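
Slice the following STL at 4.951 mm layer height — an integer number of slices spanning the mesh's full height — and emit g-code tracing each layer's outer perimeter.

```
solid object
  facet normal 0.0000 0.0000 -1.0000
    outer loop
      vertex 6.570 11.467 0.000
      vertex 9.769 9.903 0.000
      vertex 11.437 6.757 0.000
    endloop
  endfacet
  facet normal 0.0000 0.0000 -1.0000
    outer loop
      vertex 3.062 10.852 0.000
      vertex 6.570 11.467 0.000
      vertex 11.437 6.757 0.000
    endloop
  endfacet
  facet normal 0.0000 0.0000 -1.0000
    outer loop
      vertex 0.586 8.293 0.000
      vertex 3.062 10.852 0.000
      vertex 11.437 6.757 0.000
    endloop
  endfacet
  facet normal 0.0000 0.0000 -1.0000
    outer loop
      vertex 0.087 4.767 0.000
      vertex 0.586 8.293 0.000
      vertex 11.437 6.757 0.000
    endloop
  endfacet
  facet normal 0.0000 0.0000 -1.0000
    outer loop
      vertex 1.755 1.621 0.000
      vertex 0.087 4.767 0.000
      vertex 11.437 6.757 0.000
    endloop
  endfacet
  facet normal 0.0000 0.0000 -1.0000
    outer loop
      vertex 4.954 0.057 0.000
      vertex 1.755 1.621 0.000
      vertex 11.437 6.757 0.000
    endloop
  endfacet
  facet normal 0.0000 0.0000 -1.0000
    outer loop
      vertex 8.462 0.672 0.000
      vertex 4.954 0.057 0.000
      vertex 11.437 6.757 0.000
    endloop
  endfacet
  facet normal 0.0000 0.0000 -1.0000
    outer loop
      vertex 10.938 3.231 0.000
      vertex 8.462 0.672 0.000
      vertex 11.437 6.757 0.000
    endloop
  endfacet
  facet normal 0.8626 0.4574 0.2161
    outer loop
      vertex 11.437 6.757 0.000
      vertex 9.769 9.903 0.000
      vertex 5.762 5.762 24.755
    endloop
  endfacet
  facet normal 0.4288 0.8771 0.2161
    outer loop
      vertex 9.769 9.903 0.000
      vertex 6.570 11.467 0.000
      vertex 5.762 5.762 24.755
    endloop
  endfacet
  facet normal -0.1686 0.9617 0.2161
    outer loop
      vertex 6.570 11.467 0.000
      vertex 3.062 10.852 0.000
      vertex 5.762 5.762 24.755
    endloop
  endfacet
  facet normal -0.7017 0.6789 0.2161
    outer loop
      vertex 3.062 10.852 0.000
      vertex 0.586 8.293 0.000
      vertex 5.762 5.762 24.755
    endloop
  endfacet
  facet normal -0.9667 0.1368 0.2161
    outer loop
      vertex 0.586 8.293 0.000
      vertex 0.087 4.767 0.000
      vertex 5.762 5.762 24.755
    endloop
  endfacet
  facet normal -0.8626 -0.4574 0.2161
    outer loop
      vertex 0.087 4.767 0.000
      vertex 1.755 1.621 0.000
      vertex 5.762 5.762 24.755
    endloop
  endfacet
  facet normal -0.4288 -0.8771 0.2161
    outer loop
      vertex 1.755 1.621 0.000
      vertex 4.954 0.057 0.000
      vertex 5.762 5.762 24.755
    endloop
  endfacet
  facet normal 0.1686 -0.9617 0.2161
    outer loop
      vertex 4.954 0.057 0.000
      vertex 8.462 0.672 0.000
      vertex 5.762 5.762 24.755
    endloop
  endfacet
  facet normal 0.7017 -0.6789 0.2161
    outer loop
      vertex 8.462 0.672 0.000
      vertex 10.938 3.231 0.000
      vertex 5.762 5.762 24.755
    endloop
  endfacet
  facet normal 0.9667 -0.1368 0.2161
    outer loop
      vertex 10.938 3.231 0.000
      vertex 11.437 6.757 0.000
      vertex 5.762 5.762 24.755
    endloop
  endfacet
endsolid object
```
; perimeter-only toolpath
G21 ; units = mm
G90 ; absolute positioning
G28 ; home
; layer 1
G0 Z4.951
G0 X10.302 Y6.558
G1 X8.968 Y9.075
G1 X6.408 Y10.326
G1 X3.602 Y9.834
G1 X1.621 Y7.787
G1 X1.222 Y4.966
G1 X2.556 Y2.449
G1 X5.116 Y1.198
G1 X7.922 Y1.690
G1 X9.903 Y3.737
G1 X10.302 Y6.558
; layer 2
G0 Z9.902
G0 X9.167 Y6.359
G1 X8.166 Y8.247
G1 X6.247 Y9.185
G1 X4.142 Y8.816
G1 X2.656 Y7.281
G1 X2.357 Y5.165
G1 X3.358 Y3.277
G1 X5.277 Y2.339
G1 X7.382 Y2.708
G1 X8.868 Y4.243
G1 X9.167 Y6.359
; layer 3
G0 Z14.853
G0 X8.032 Y6.160
G1 X7.365 Y7.418
G1 X6.085 Y8.044
G1 X4.682 Y7.798
G1 X3.692 Y6.774
G1 X3.492 Y5.364
G1 X4.159 Y4.106
G1 X5.439 Y3.480
G1 X6.842 Y3.726
G1 X7.832 Y4.750
G1 X8.032 Y6.160
; layer 4
G0 Z19.804
G0 X6.897 Y5.961
G1 X6.563 Y6.590
G1 X5.924 Y6.903
G1 X5.222 Y6.780
G1 X4.727 Y6.268
G1 X4.627 Y5.563
G1 X4.961 Y4.934
G1 X5.600 Y4.621
G1 X6.302 Y4.744
G1 X6.797 Y5.256
G1 X6.897 Y5.961
M2 ; end

The solid is a regular 10-sided pyramid, base circumscribed radius ≈ 5.76 mm, apex at z ≈ 24.8 mm. Slicing at Δz = 4.951 mm — 5 equal slices spanning the solid's height, so layer i sits at z = i·h/5 — gives 4 non-empty perimeters. Each is a 10-segment closed polygon; G0 lifts to the layer z and rapids to the start vertex, then G1 traces the edges. The cross-section shrinks linearly with z (the slice at the apex is degenerate and omitted).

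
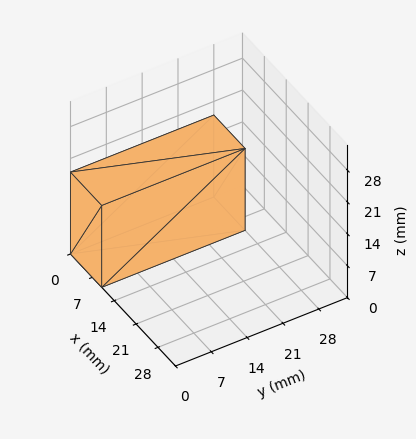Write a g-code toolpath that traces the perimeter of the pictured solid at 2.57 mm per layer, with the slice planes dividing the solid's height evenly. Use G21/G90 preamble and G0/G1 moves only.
Reading the render: the shape is a rectangular box, roughly 10 × 28 mm footprint and 18 mm tall (dimensions read to the nearest mm from the axis ticks). For the g-code, the solid's height is divided into equal slices at the stated Δz and each level perimeter traced with G1 moves after a G0 lift.

; perimeter-only toolpath
G21 ; units = mm
G90 ; absolute positioning
G28 ; home
; layer 1
G0 Z2.57
G0 X0.00 Y0.00
G1 X10.00 Y0.00
G1 X10.00 Y28.00
G1 X0.00 Y28.00
G1 X0.00 Y0.00
; layer 2
G0 Z5.14
G0 X0.00 Y0.00
G1 X10.00 Y0.00
G1 X10.00 Y28.00
G1 X0.00 Y28.00
G1 X0.00 Y0.00
; layer 3
G0 Z7.71
G0 X0.00 Y0.00
G1 X10.00 Y0.00
G1 X10.00 Y28.00
G1 X0.00 Y28.00
G1 X0.00 Y0.00
; layer 4
G0 Z10.29
G0 X0.00 Y0.00
G1 X10.00 Y0.00
G1 X10.00 Y28.00
G1 X0.00 Y28.00
G1 X0.00 Y0.00
; layer 5
G0 Z12.86
G0 X0.00 Y0.00
G1 X10.00 Y0.00
G1 X10.00 Y28.00
G1 X0.00 Y28.00
G1 X0.00 Y0.00
; layer 6
G0 Z15.43
G0 X0.00 Y0.00
G1 X10.00 Y0.00
G1 X10.00 Y28.00
G1 X0.00 Y28.00
G1 X0.00 Y0.00
; layer 7
G0 Z18.00
G0 X0.00 Y0.00
G1 X10.00 Y0.00
G1 X10.00 Y28.00
G1 X0.00 Y28.00
G1 X0.00 Y0.00
M2 ; end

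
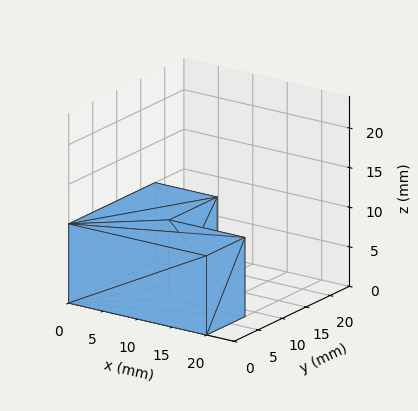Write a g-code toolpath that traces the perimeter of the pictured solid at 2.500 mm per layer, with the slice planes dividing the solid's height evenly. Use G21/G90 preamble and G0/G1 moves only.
Reading the render: the shape is an L-shaped prism: outer 20 × 18 mm, arm thicknesses ≈ 8 mm (horizontal) and 9 mm (vertical), extruded 10 mm in z (dimensions read to the nearest mm from the axis ticks). For the g-code, the solid's height is divided into equal slices at the stated Δz and each level perimeter traced with G1 moves after a G0 lift.

; perimeter-only toolpath
G21 ; units = mm
G90 ; absolute positioning
G28 ; home
; layer 1
G0 Z2.500
G0 X0.000 Y0.000
G1 X20.000 Y0.000
G1 X20.000 Y8.000
G1 X9.000 Y8.000
G1 X9.000 Y18.000
G1 X0.000 Y18.000
G1 X0.000 Y0.000
; layer 2
G0 Z5.000
G0 X0.000 Y0.000
G1 X20.000 Y0.000
G1 X20.000 Y8.000
G1 X9.000 Y8.000
G1 X9.000 Y18.000
G1 X0.000 Y18.000
G1 X0.000 Y0.000
; layer 3
G0 Z7.500
G0 X0.000 Y0.000
G1 X20.000 Y0.000
G1 X20.000 Y8.000
G1 X9.000 Y8.000
G1 X9.000 Y18.000
G1 X0.000 Y18.000
G1 X0.000 Y0.000
; layer 4
G0 Z10.000
G0 X0.000 Y0.000
G1 X20.000 Y0.000
G1 X20.000 Y8.000
G1 X9.000 Y8.000
G1 X9.000 Y18.000
G1 X0.000 Y18.000
G1 X0.000 Y0.000
M2 ; end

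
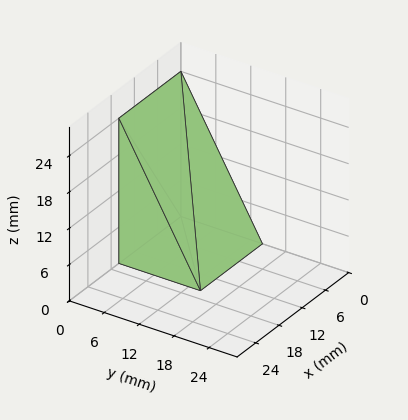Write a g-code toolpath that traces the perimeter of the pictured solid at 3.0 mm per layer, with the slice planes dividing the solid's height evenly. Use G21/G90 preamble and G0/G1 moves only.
Reading the render: the shape is a wedge (ramp): 16 × 14 mm base, rising to 24 mm along the y=0 edge and sloping linearly to z=0 at y=14 (dimensions read to the nearest mm from the axis ticks). For the g-code, the solid's height is divided into equal slices at the stated Δz and each level perimeter traced with G1 moves after a G0 lift.

; perimeter-only toolpath
G21 ; units = mm
G90 ; absolute positioning
G28 ; home
; layer 1
G0 Z3.0
G0 X0.0 Y0.0
G1 X16.0 Y0.0
G1 X16.0 Y12.2
G1 X0.0 Y12.2
G1 X0.0 Y0.0
; layer 2
G0 Z6.0
G0 X0.0 Y0.0
G1 X16.0 Y0.0
G1 X16.0 Y10.5
G1 X0.0 Y10.5
G1 X0.0 Y0.0
; layer 3
G0 Z9.0
G0 X0.0 Y0.0
G1 X16.0 Y0.0
G1 X16.0 Y8.8
G1 X0.0 Y8.8
G1 X0.0 Y0.0
; layer 4
G0 Z12.0
G0 X0.0 Y0.0
G1 X16.0 Y0.0
G1 X16.0 Y7.0
G1 X0.0 Y7.0
G1 X0.0 Y0.0
; layer 5
G0 Z15.0
G0 X0.0 Y0.0
G1 X16.0 Y0.0
G1 X16.0 Y5.2
G1 X0.0 Y5.2
G1 X0.0 Y0.0
; layer 6
G0 Z18.0
G0 X0.0 Y0.0
G1 X16.0 Y0.0
G1 X16.0 Y3.5
G1 X0.0 Y3.5
G1 X0.0 Y0.0
; layer 7
G0 Z21.0
G0 X0.0 Y0.0
G1 X16.0 Y0.0
G1 X16.0 Y1.8
G1 X0.0 Y1.8
G1 X0.0 Y0.0
M2 ; end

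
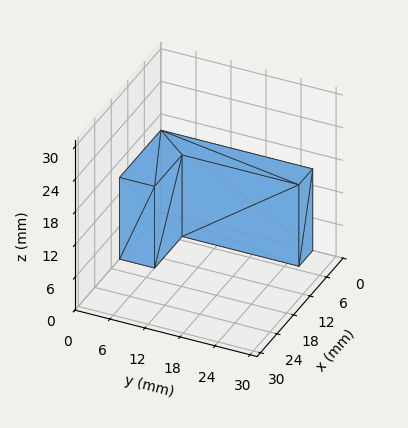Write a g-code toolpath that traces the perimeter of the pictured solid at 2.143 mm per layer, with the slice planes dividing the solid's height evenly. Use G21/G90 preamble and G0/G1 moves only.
Reading the render: the shape is an L-shaped prism: outer 15 × 26 mm, arm thicknesses ≈ 6 mm (horizontal) and 5 mm (vertical), extruded 15 mm in z (dimensions read to the nearest mm from the axis ticks). For the g-code, the solid's height is divided into equal slices at the stated Δz and each level perimeter traced with G1 moves after a G0 lift.

; perimeter-only toolpath
G21 ; units = mm
G90 ; absolute positioning
G28 ; home
; layer 1
G0 Z2.143
G0 X0.000 Y0.000
G1 X15.000 Y0.000
G1 X15.000 Y6.000
G1 X5.000 Y6.000
G1 X5.000 Y26.000
G1 X0.000 Y26.000
G1 X0.000 Y0.000
; layer 2
G0 Z4.286
G0 X0.000 Y0.000
G1 X15.000 Y0.000
G1 X15.000 Y6.000
G1 X5.000 Y6.000
G1 X5.000 Y26.000
G1 X0.000 Y26.000
G1 X0.000 Y0.000
; layer 3
G0 Z6.429
G0 X0.000 Y0.000
G1 X15.000 Y0.000
G1 X15.000 Y6.000
G1 X5.000 Y6.000
G1 X5.000 Y26.000
G1 X0.000 Y26.000
G1 X0.000 Y0.000
; layer 4
G0 Z8.571
G0 X0.000 Y0.000
G1 X15.000 Y0.000
G1 X15.000 Y6.000
G1 X5.000 Y6.000
G1 X5.000 Y26.000
G1 X0.000 Y26.000
G1 X0.000 Y0.000
; layer 5
G0 Z10.714
G0 X0.000 Y0.000
G1 X15.000 Y0.000
G1 X15.000 Y6.000
G1 X5.000 Y6.000
G1 X5.000 Y26.000
G1 X0.000 Y26.000
G1 X0.000 Y0.000
; layer 6
G0 Z12.857
G0 X0.000 Y0.000
G1 X15.000 Y0.000
G1 X15.000 Y6.000
G1 X5.000 Y6.000
G1 X5.000 Y26.000
G1 X0.000 Y26.000
G1 X0.000 Y0.000
; layer 7
G0 Z15.000
G0 X0.000 Y0.000
G1 X15.000 Y0.000
G1 X15.000 Y6.000
G1 X5.000 Y6.000
G1 X5.000 Y26.000
G1 X0.000 Y26.000
G1 X0.000 Y0.000
M2 ; end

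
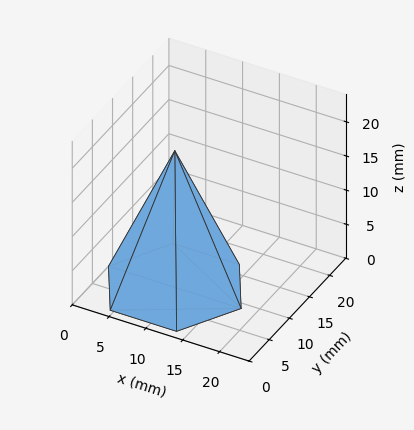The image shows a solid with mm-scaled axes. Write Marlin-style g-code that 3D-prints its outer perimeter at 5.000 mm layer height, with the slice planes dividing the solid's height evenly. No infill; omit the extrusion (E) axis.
Reading the render: the shape is a regular 6-sided pyramid, base circumscribed radius ≈ 9 mm, apex at z ≈ 20 mm (dimensions read to the nearest mm from the axis ticks). For the g-code, the solid's height is divided into equal slices at the stated Δz and each level perimeter traced with G1 moves after a G0 lift.

; perimeter-only toolpath
G21 ; units = mm
G90 ; absolute positioning
G28 ; home
; layer 1
G0 Z5.000
G0 X15.750 Y9.000
G1 X12.375 Y14.846
G1 X5.625 Y14.846
G1 X2.250 Y9.000
G1 X5.625 Y3.155
G1 X12.375 Y3.155
G1 X15.750 Y9.000
; layer 2
G0 Z10.000
G0 X13.500 Y9.000
G1 X11.250 Y12.897
G1 X6.750 Y12.897
G1 X4.500 Y9.000
G1 X6.750 Y5.103
G1 X11.250 Y5.103
G1 X13.500 Y9.000
; layer 3
G0 Z15.000
G0 X11.250 Y9.000
G1 X10.125 Y10.948
G1 X7.875 Y10.948
G1 X6.750 Y9.000
G1 X7.875 Y7.051
G1 X10.125 Y7.051
G1 X11.250 Y9.000
M2 ; end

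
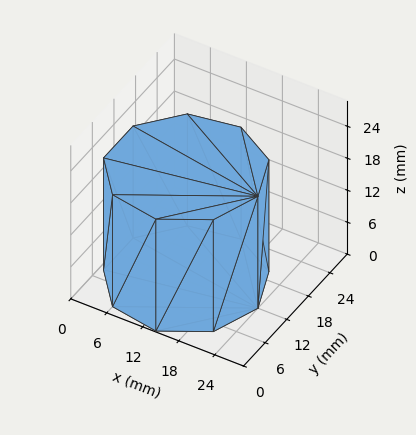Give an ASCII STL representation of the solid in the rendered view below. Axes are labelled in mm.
Reading the render: the shape is a regular 9-sided prism (a cylinder approximated with 9 flat sides), circumscribed radius ≈ 12 mm, height ≈ 21 mm (dimensions read to the nearest mm from the axis ticks). For the STL, each face is triangulated and given an outward normal.

solid part
  facet normal 0.0000 0.0000 -1.0000
    outer loop
      vertex 14.084 23.818 0.000
      vertex 21.193 19.713 0.000
      vertex 24.000 12.000 0.000
    endloop
  endfacet
  facet normal 0.0000 0.0000 -1.0000
    outer loop
      vertex 6.000 22.392 0.000
      vertex 14.084 23.818 0.000
      vertex 24.000 12.000 0.000
    endloop
  endfacet
  facet normal 0.0000 0.0000 -1.0000
    outer loop
      vertex 0.724 16.104 0.000
      vertex 6.000 22.392 0.000
      vertex 24.000 12.000 0.000
    endloop
  endfacet
  facet normal 0.0000 0.0000 -1.0000
    outer loop
      vertex 0.724 7.896 0.000
      vertex 0.724 16.104 0.000
      vertex 24.000 12.000 0.000
    endloop
  endfacet
  facet normal 0.0000 0.0000 -1.0000
    outer loop
      vertex 6.000 1.608 0.000
      vertex 0.724 7.896 0.000
      vertex 24.000 12.000 0.000
    endloop
  endfacet
  facet normal 0.0000 0.0000 -1.0000
    outer loop
      vertex 14.084 0.182 0.000
      vertex 6.000 1.608 0.000
      vertex 24.000 12.000 0.000
    endloop
  endfacet
  facet normal 0.0000 0.0000 -1.0000
    outer loop
      vertex 21.193 4.287 0.000
      vertex 14.084 0.182 0.000
      vertex 24.000 12.000 0.000
    endloop
  endfacet
  facet normal 0.0000 0.0000 1.0000
    outer loop
      vertex 24.000 12.000 21.000
      vertex 21.193 19.713 21.000
      vertex 14.084 23.818 21.000
    endloop
  endfacet
  facet normal 0.0000 0.0000 1.0000
    outer loop
      vertex 24.000 12.000 21.000
      vertex 14.084 23.818 21.000
      vertex 6.000 22.392 21.000
    endloop
  endfacet
  facet normal 0.0000 0.0000 1.0000
    outer loop
      vertex 24.000 12.000 21.000
      vertex 6.000 22.392 21.000
      vertex 0.724 16.104 21.000
    endloop
  endfacet
  facet normal 0.0000 0.0000 1.0000
    outer loop
      vertex 24.000 12.000 21.000
      vertex 0.724 16.104 21.000
      vertex 0.724 7.896 21.000
    endloop
  endfacet
  facet normal 0.0000 0.0000 1.0000
    outer loop
      vertex 24.000 12.000 21.000
      vertex 0.724 7.896 21.000
      vertex 6.000 1.608 21.000
    endloop
  endfacet
  facet normal 0.0000 0.0000 1.0000
    outer loop
      vertex 24.000 12.000 21.000
      vertex 6.000 1.608 21.000
      vertex 14.084 0.182 21.000
    endloop
  endfacet
  facet normal 0.0000 0.0000 1.0000
    outer loop
      vertex 24.000 12.000 21.000
      vertex 14.084 0.182 21.000
      vertex 21.193 4.287 21.000
    endloop
  endfacet
  facet normal 0.9397 0.3420 0.0000
    outer loop
      vertex 24.000 12.000 0.000
      vertex 21.193 19.713 0.000
      vertex 21.193 19.713 21.000
    endloop
  endfacet
  facet normal 0.9397 0.3420 0.0000
    outer loop
      vertex 24.000 12.000 0.000
      vertex 21.193 19.713 21.000
      vertex 24.000 12.000 21.000
    endloop
  endfacet
  facet normal 0.5001 0.8660 0.0000
    outer loop
      vertex 21.193 19.713 0.000
      vertex 14.084 23.818 0.000
      vertex 14.084 23.818 21.000
    endloop
  endfacet
  facet normal 0.5001 0.8660 0.0000
    outer loop
      vertex 21.193 19.713 0.000
      vertex 14.084 23.818 21.000
      vertex 21.193 19.713 21.000
    endloop
  endfacet
  facet normal -0.1737 0.9848 0.0000
    outer loop
      vertex 14.084 23.818 0.000
      vertex 6.000 22.392 0.000
      vertex 6.000 22.392 21.000
    endloop
  endfacet
  facet normal -0.1737 0.9848 0.0000
    outer loop
      vertex 14.084 23.818 0.000
      vertex 6.000 22.392 21.000
      vertex 14.084 23.818 21.000
    endloop
  endfacet
  facet normal -0.7661 0.6428 0.0000
    outer loop
      vertex 6.000 22.392 0.000
      vertex 0.724 16.104 0.000
      vertex 0.724 16.104 21.000
    endloop
  endfacet
  facet normal -0.7661 0.6428 0.0000
    outer loop
      vertex 6.000 22.392 0.000
      vertex 0.724 16.104 21.000
      vertex 6.000 22.392 21.000
    endloop
  endfacet
  facet normal -1.0000 0.0000 0.0000
    outer loop
      vertex 0.724 16.104 0.000
      vertex 0.724 7.896 0.000
      vertex 0.724 7.896 21.000
    endloop
  endfacet
  facet normal -1.0000 0.0000 0.0000
    outer loop
      vertex 0.724 16.104 0.000
      vertex 0.724 7.896 21.000
      vertex 0.724 16.104 21.000
    endloop
  endfacet
  facet normal -0.7661 -0.6428 0.0000
    outer loop
      vertex 0.724 7.896 0.000
      vertex 6.000 1.608 0.000
      vertex 6.000 1.608 21.000
    endloop
  endfacet
  facet normal -0.7661 -0.6428 0.0000
    outer loop
      vertex 0.724 7.896 0.000
      vertex 6.000 1.608 21.000
      vertex 0.724 7.896 21.000
    endloop
  endfacet
  facet normal -0.1737 -0.9848 0.0000
    outer loop
      vertex 6.000 1.608 0.000
      vertex 14.084 0.182 0.000
      vertex 14.084 0.182 21.000
    endloop
  endfacet
  facet normal -0.1737 -0.9848 0.0000
    outer loop
      vertex 6.000 1.608 0.000
      vertex 14.084 0.182 21.000
      vertex 6.000 1.608 21.000
    endloop
  endfacet
  facet normal 0.5001 -0.8660 0.0000
    outer loop
      vertex 14.084 0.182 0.000
      vertex 21.193 4.287 0.000
      vertex 21.193 4.287 21.000
    endloop
  endfacet
  facet normal 0.5001 -0.8660 0.0000
    outer loop
      vertex 14.084 0.182 0.000
      vertex 21.193 4.287 21.000
      vertex 14.084 0.182 21.000
    endloop
  endfacet
  facet normal 0.9397 -0.3420 0.0000
    outer loop
      vertex 21.193 4.287 0.000
      vertex 24.000 12.000 0.000
      vertex 24.000 12.000 21.000
    endloop
  endfacet
  facet normal 0.9397 -0.3420 0.0000
    outer loop
      vertex 21.193 4.287 0.000
      vertex 24.000 12.000 21.000
      vertex 21.193 4.287 21.000
    endloop
  endfacet
endsolid part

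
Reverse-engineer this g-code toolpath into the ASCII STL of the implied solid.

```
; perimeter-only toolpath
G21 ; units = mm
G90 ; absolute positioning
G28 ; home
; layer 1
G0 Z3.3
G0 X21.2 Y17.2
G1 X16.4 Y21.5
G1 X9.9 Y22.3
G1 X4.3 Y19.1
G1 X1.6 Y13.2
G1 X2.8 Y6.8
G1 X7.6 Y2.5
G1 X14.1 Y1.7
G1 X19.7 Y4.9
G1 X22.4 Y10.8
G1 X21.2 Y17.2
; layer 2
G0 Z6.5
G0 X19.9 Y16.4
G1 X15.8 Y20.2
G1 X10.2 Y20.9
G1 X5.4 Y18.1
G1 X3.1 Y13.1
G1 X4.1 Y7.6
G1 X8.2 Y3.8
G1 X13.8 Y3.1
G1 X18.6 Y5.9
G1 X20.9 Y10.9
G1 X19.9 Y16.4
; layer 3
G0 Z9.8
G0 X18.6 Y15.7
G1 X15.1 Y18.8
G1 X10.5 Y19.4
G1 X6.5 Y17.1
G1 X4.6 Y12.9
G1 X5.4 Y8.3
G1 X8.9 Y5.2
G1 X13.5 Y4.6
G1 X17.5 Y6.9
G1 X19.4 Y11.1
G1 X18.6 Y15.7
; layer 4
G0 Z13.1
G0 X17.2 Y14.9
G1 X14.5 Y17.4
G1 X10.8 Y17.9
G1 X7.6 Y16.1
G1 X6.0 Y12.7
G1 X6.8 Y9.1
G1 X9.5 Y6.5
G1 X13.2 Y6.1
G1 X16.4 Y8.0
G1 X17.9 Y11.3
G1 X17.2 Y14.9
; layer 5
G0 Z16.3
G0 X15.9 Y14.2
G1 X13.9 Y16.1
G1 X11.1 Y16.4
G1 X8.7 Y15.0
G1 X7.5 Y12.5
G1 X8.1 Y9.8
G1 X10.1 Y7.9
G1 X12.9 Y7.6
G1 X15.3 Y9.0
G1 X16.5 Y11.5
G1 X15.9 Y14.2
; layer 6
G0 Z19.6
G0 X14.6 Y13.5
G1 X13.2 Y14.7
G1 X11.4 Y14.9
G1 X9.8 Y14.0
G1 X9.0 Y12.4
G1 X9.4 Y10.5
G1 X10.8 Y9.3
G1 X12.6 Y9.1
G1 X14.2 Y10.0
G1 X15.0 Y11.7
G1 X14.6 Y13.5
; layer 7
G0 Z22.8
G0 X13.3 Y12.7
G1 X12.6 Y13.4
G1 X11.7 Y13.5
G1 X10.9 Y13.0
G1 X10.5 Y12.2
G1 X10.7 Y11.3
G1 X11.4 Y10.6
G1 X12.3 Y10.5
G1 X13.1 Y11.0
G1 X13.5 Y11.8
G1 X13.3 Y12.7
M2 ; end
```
solid part
  facet normal 0.0000 0.0000 -1.0000
    outer loop
      vertex 9.6 23.8 0.0
      vertex 17.0 22.9 0.0
      vertex 22.5 17.9 0.0
    endloop
  endfacet
  facet normal 0.0000 0.0000 -1.0000
    outer loop
      vertex 3.2 20.1 0.0
      vertex 9.6 23.8 0.0
      vertex 22.5 17.9 0.0
    endloop
  endfacet
  facet normal 0.0000 0.0000 -1.0000
    outer loop
      vertex 0.1 13.4 0.0
      vertex 3.2 20.1 0.0
      vertex 22.5 17.9 0.0
    endloop
  endfacet
  facet normal 0.0000 0.0000 -1.0000
    outer loop
      vertex 1.5 6.1 0.0
      vertex 0.1 13.4 0.0
      vertex 22.5 17.9 0.0
    endloop
  endfacet
  facet normal 0.0000 0.0000 -1.0000
    outer loop
      vertex 7.0 1.1 0.0
      vertex 1.5 6.1 0.0
      vertex 22.5 17.9 0.0
    endloop
  endfacet
  facet normal 0.0000 0.0000 -1.0000
    outer loop
      vertex 14.4 0.2 0.0
      vertex 7.0 1.1 0.0
      vertex 22.5 17.9 0.0
    endloop
  endfacet
  facet normal 0.0000 0.0000 -1.0000
    outer loop
      vertex 20.8 3.9 0.0
      vertex 14.4 0.2 0.0
      vertex 22.5 17.9 0.0
    endloop
  endfacet
  facet normal 0.0000 0.0000 -1.0000
    outer loop
      vertex 23.9 10.6 0.0
      vertex 20.8 3.9 0.0
      vertex 22.5 17.9 0.0
    endloop
  endfacet
  facet normal 0.6162 0.6778 0.4011
    outer loop
      vertex 22.5 17.9 0.0
      vertex 17.0 22.9 0.0
      vertex 12.0 12.0 26.1
    endloop
  endfacet
  facet normal 0.1106 0.9094 0.4010
    outer loop
      vertex 17.0 22.9 0.0
      vertex 9.6 23.8 0.0
      vertex 12.0 12.0 26.1
    endloop
  endfacet
  facet normal -0.4586 0.7932 0.4008
    outer loop
      vertex 9.6 23.8 0.0
      vertex 3.2 20.1 0.0
      vertex 12.0 12.0 26.1
    endloop
  endfacet
  facet normal -0.8318 0.3849 0.3999
    outer loop
      vertex 3.2 20.1 0.0
      vertex 0.1 13.4 0.0
      vertex 12.0 12.0 26.1
    endloop
  endfacet
  facet normal -0.8997 -0.1725 0.4010
    outer loop
      vertex 0.1 13.4 0.0
      vertex 1.5 6.1 0.0
      vertex 12.0 12.0 26.1
    endloop
  endfacet
  facet normal -0.6162 -0.6778 0.4011
    outer loop
      vertex 1.5 6.1 0.0
      vertex 7.0 1.1 0.0
      vertex 12.0 12.0 26.1
    endloop
  endfacet
  facet normal -0.1106 -0.9094 0.4010
    outer loop
      vertex 7.0 1.1 0.0
      vertex 14.4 0.2 0.0
      vertex 12.0 12.0 26.1
    endloop
  endfacet
  facet normal 0.4586 -0.7932 0.4008
    outer loop
      vertex 14.4 0.2 0.0
      vertex 20.8 3.9 0.0
      vertex 12.0 12.0 26.1
    endloop
  endfacet
  facet normal 0.8318 -0.3849 0.3999
    outer loop
      vertex 20.8 3.9 0.0
      vertex 23.9 10.6 0.0
      vertex 12.0 12.0 26.1
    endloop
  endfacet
  facet normal 0.8997 0.1725 0.4010
    outer loop
      vertex 23.9 10.6 0.0
      vertex 22.5 17.9 0.0
      vertex 12.0 12.0 26.1
    endloop
  endfacet
endsolid part

The G0 Z moves step by Δz≈3.3 mm. The G1 loops shrink linearly with z, so the solid tapers from its base footprint up to z≈26.1. Closing with a flat bottom cap and the tapered top and triangulating gives 18 facets — a regular 10-sided pyramid, base circumscribed radius ≈ 12 mm, apex at z ≈ 26.1 mm.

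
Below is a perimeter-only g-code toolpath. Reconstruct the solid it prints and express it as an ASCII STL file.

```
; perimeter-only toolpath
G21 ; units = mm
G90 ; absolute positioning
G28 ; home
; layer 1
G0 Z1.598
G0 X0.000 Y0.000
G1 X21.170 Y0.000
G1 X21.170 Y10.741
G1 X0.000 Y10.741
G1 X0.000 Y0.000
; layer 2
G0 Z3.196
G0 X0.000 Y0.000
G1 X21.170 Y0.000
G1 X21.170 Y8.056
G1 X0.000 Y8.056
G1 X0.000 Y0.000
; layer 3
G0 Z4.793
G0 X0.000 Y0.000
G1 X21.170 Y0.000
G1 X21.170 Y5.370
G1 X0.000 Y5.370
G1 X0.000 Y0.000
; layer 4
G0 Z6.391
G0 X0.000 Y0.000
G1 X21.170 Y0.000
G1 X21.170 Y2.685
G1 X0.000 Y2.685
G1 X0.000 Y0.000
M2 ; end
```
solid part
  facet normal 0.0000 0.0000 -1.0000
    outer loop
      vertex 21.170 13.426 0.000
      vertex 21.170 0.000 0.000
      vertex 0.000 0.000 0.000
    endloop
  endfacet
  facet normal 0.0000 0.0000 -1.0000
    outer loop
      vertex 0.000 13.426 0.000
      vertex 21.170 13.426 0.000
      vertex 0.000 0.000 0.000
    endloop
  endfacet
  facet normal 0.0000 -1.0000 0.0000
    outer loop
      vertex 0.000 0.000 0.000
      vertex 21.170 0.000 0.000
      vertex 21.170 0.000 7.989
    endloop
  endfacet
  facet normal 0.0000 -1.0000 0.0000
    outer loop
      vertex 0.000 0.000 0.000
      vertex 21.170 0.000 7.989
      vertex 0.000 0.000 7.989
    endloop
  endfacet
  facet normal 0.0000 0.5114 0.8594
    outer loop
      vertex 0.000 0.000 7.989
      vertex 21.170 0.000 7.989
      vertex 21.170 13.426 0.000
    endloop
  endfacet
  facet normal 0.0000 0.5114 0.8594
    outer loop
      vertex 0.000 0.000 7.989
      vertex 21.170 13.426 0.000
      vertex 0.000 13.426 0.000
    endloop
  endfacet
  facet normal -1.0000 0.0000 0.0000
    outer loop
      vertex 0.000 0.000 7.989
      vertex 0.000 13.426 0.000
      vertex 0.000 0.000 0.000
    endloop
  endfacet
  facet normal 1.0000 0.0000 0.0000
    outer loop
      vertex 21.170 0.000 0.000
      vertex 21.170 13.426 0.000
      vertex 21.170 0.000 7.989
    endloop
  endfacet
endsolid part

The G0 Z moves step by Δz≈1.598 mm. The G1 loops shrink linearly with z, so the solid tapers from its base footprint up to z≈7.99. Closing with a flat bottom cap and the tapered top and triangulating gives 8 facets — a wedge (ramp): 21.2 × 13.4 mm base, rising to 7.99 mm along the y=0 edge and sloping linearly to z=0 at y=13.4.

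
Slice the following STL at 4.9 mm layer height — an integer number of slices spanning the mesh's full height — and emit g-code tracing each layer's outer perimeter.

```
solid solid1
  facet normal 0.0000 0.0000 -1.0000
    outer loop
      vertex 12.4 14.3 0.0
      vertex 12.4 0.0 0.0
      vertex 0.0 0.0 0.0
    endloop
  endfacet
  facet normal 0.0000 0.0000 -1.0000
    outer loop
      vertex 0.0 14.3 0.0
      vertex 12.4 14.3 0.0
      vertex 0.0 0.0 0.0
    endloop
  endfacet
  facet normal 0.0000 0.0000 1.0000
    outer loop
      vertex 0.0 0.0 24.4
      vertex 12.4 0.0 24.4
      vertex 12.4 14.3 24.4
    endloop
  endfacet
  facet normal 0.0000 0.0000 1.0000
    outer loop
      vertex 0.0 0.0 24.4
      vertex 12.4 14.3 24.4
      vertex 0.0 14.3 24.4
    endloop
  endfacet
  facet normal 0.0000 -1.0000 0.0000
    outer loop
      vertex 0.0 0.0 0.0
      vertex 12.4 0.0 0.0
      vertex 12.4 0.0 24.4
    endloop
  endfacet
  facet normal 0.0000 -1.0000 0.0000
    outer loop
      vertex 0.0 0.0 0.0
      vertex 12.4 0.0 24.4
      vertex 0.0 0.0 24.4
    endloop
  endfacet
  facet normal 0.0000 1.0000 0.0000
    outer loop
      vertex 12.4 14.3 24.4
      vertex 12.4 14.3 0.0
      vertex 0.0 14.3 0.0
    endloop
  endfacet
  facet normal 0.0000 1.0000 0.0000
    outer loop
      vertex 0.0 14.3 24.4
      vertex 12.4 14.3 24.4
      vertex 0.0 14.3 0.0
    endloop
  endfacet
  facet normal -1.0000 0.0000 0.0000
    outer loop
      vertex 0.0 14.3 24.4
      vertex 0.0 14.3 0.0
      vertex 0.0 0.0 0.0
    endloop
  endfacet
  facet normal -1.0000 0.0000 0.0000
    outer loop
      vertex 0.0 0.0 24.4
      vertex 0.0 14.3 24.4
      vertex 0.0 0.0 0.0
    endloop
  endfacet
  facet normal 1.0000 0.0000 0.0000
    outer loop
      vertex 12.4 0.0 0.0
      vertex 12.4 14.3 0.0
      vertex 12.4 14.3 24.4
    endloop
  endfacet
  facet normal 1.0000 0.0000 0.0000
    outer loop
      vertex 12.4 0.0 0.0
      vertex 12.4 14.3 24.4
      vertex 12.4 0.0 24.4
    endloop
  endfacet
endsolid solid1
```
; perimeter-only toolpath
G21 ; units = mm
G90 ; absolute positioning
G28 ; home
; layer 1
G0 Z4.9
G0 X0.0 Y0.0
G1 X12.4 Y0.0
G1 X12.4 Y14.3
G1 X0.0 Y14.3
G1 X0.0 Y0.0
; layer 2
G0 Z9.8
G0 X0.0 Y0.0
G1 X12.4 Y0.0
G1 X12.4 Y14.3
G1 X0.0 Y14.3
G1 X0.0 Y0.0
; layer 3
G0 Z14.6
G0 X0.0 Y0.0
G1 X12.4 Y0.0
G1 X12.4 Y14.3
G1 X0.0 Y14.3
G1 X0.0 Y0.0
; layer 4
G0 Z19.5
G0 X0.0 Y0.0
G1 X12.4 Y0.0
G1 X12.4 Y14.3
G1 X0.0 Y14.3
G1 X0.0 Y0.0
; layer 5
G0 Z24.4
G0 X0.0 Y0.0
G1 X12.4 Y0.0
G1 X12.4 Y14.3
G1 X0.0 Y14.3
G1 X0.0 Y0.0
M2 ; end

The solid is a rectangular box, roughly 12.4 × 14.3 mm footprint and 24.4 mm tall. Slicing at Δz = 4.9 mm — 5 equal slices spanning the solid's height, so layer i sits at z = i·h/5 — gives 5 non-empty perimeters. Each is a 4-segment closed polygon; G0 lifts to the layer z and rapids to the start vertex, then G1 traces the edges.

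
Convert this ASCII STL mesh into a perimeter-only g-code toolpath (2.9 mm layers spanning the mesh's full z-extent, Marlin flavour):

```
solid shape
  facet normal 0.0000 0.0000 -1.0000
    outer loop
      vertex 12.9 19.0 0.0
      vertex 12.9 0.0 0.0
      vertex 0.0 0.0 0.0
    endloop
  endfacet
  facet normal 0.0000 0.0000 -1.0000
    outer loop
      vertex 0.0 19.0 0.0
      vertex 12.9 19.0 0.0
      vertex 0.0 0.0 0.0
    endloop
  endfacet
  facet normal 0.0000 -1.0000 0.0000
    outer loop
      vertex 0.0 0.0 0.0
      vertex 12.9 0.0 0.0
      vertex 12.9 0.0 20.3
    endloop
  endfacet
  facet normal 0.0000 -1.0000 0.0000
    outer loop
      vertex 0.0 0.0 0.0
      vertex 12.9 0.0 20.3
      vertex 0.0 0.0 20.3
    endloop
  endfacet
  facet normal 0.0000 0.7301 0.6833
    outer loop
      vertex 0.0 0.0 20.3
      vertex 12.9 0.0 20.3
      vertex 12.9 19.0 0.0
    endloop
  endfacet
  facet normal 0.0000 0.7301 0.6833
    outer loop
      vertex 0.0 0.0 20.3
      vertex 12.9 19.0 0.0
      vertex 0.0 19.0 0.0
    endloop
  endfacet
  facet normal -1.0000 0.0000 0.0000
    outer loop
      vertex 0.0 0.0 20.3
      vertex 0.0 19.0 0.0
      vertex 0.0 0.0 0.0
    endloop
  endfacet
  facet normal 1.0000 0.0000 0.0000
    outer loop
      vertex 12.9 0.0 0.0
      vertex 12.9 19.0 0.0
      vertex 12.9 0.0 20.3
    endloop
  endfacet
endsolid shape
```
; perimeter-only toolpath
G21 ; units = mm
G90 ; absolute positioning
G28 ; home
; layer 1
G0 Z2.9
G0 X0.0 Y0.0
G1 X12.9 Y0.0
G1 X12.9 Y16.3
G1 X0.0 Y16.3
G1 X0.0 Y0.0
; layer 2
G0 Z5.8
G0 X0.0 Y0.0
G1 X12.9 Y0.0
G1 X12.9 Y13.6
G1 X0.0 Y13.6
G1 X0.0 Y0.0
; layer 3
G0 Z8.7
G0 X0.0 Y0.0
G1 X12.9 Y0.0
G1 X12.9 Y10.9
G1 X0.0 Y10.9
G1 X0.0 Y0.0
; layer 4
G0 Z11.6
G0 X0.0 Y0.0
G1 X12.9 Y0.0
G1 X12.9 Y8.1
G1 X0.0 Y8.1
G1 X0.0 Y0.0
; layer 5
G0 Z14.5
G0 X0.0 Y0.0
G1 X12.9 Y0.0
G1 X12.9 Y5.4
G1 X0.0 Y5.4
G1 X0.0 Y0.0
; layer 6
G0 Z17.4
G0 X0.0 Y0.0
G1 X12.9 Y0.0
G1 X12.9 Y2.7
G1 X0.0 Y2.7
G1 X0.0 Y0.0
M2 ; end

The solid is a wedge (ramp): 12.9 × 19 mm base, rising to 20.3 mm along the y=0 edge and sloping linearly to z=0 at y=19. Slicing at Δz = 2.9 mm — 7 equal slices spanning the solid's height, so layer i sits at z = i·h/7 — gives 6 non-empty perimeters. Each is a 4-segment closed polygon; G0 lifts to the layer z and rapids to the start vertex, then G1 traces the edges. The cross-section shrinks linearly with z (the slice at the apex is degenerate and omitted).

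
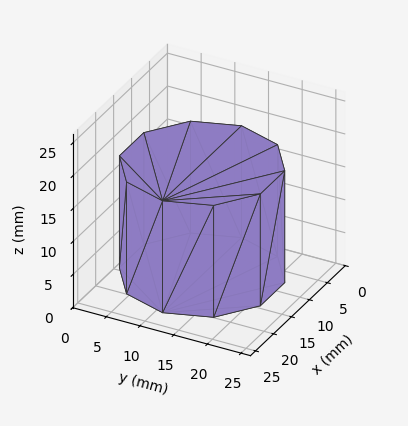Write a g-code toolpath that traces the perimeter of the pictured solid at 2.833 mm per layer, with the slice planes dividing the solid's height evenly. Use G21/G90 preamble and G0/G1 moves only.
Reading the render: the shape is a regular 10-sided prism (a cylinder approximated with 10 flat sides), circumscribed radius ≈ 11 mm, height ≈ 17 mm (dimensions read to the nearest mm from the axis ticks). For the g-code, the solid's height is divided into equal slices at the stated Δz and each level perimeter traced with G1 moves after a G0 lift.

; perimeter-only toolpath
G21 ; units = mm
G90 ; absolute positioning
G28 ; home
; layer 1
G0 Z2.833
G0 X22.000 Y11.000
G1 X19.899 Y17.466
G1 X14.399 Y21.462
G1 X7.601 Y21.462
G1 X2.101 Y17.466
G1 X0.000 Y11.000
G1 X2.101 Y4.534
G1 X7.601 Y0.538
G1 X14.399 Y0.538
G1 X19.899 Y4.534
G1 X22.000 Y11.000
; layer 2
G0 Z5.667
G0 X22.000 Y11.000
G1 X19.899 Y17.466
G1 X14.399 Y21.462
G1 X7.601 Y21.462
G1 X2.101 Y17.466
G1 X0.000 Y11.000
G1 X2.101 Y4.534
G1 X7.601 Y0.538
G1 X14.399 Y0.538
G1 X19.899 Y4.534
G1 X22.000 Y11.000
; layer 3
G0 Z8.500
G0 X22.000 Y11.000
G1 X19.899 Y17.466
G1 X14.399 Y21.462
G1 X7.601 Y21.462
G1 X2.101 Y17.466
G1 X0.000 Y11.000
G1 X2.101 Y4.534
G1 X7.601 Y0.538
G1 X14.399 Y0.538
G1 X19.899 Y4.534
G1 X22.000 Y11.000
; layer 4
G0 Z11.333
G0 X22.000 Y11.000
G1 X19.899 Y17.466
G1 X14.399 Y21.462
G1 X7.601 Y21.462
G1 X2.101 Y17.466
G1 X0.000 Y11.000
G1 X2.101 Y4.534
G1 X7.601 Y0.538
G1 X14.399 Y0.538
G1 X19.899 Y4.534
G1 X22.000 Y11.000
; layer 5
G0 Z14.167
G0 X22.000 Y11.000
G1 X19.899 Y17.466
G1 X14.399 Y21.462
G1 X7.601 Y21.462
G1 X2.101 Y17.466
G1 X0.000 Y11.000
G1 X2.101 Y4.534
G1 X7.601 Y0.538
G1 X14.399 Y0.538
G1 X19.899 Y4.534
G1 X22.000 Y11.000
; layer 6
G0 Z17.000
G0 X22.000 Y11.000
G1 X19.899 Y17.466
G1 X14.399 Y21.462
G1 X7.601 Y21.462
G1 X2.101 Y17.466
G1 X0.000 Y11.000
G1 X2.101 Y4.534
G1 X7.601 Y0.538
G1 X14.399 Y0.538
G1 X19.899 Y4.534
G1 X22.000 Y11.000
M2 ; end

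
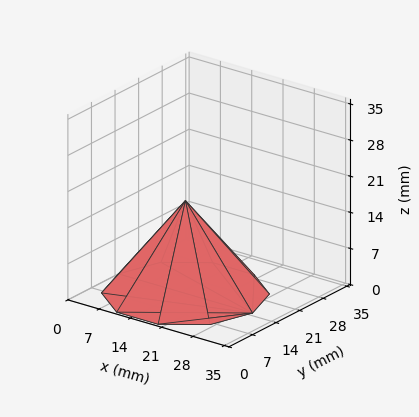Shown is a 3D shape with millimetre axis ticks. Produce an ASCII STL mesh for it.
Reading the render: the shape is a regular 10-sided pyramid, base circumscribed radius ≈ 15 mm, apex at z ≈ 18 mm (dimensions read to the nearest mm from the axis ticks). For the STL, each face is triangulated and given an outward normal.

solid part
  facet normal 0.0000 0.0000 -1.0000
    outer loop
      vertex 19.635 29.266 0.000
      vertex 27.135 23.817 0.000
      vertex 30.000 15.000 0.000
    endloop
  endfacet
  facet normal 0.0000 0.0000 -1.0000
    outer loop
      vertex 10.365 29.266 0.000
      vertex 19.635 29.266 0.000
      vertex 30.000 15.000 0.000
    endloop
  endfacet
  facet normal 0.0000 0.0000 -1.0000
    outer loop
      vertex 2.865 23.817 0.000
      vertex 10.365 29.266 0.000
      vertex 30.000 15.000 0.000
    endloop
  endfacet
  facet normal 0.0000 0.0000 -1.0000
    outer loop
      vertex 0.000 15.000 0.000
      vertex 2.865 23.817 0.000
      vertex 30.000 15.000 0.000
    endloop
  endfacet
  facet normal 0.0000 0.0000 -1.0000
    outer loop
      vertex 2.865 6.183 0.000
      vertex 0.000 15.000 0.000
      vertex 30.000 15.000 0.000
    endloop
  endfacet
  facet normal 0.0000 0.0000 -1.0000
    outer loop
      vertex 10.365 0.734 0.000
      vertex 2.865 6.183 0.000
      vertex 30.000 15.000 0.000
    endloop
  endfacet
  facet normal 0.0000 0.0000 -1.0000
    outer loop
      vertex 19.635 0.734 0.000
      vertex 10.365 0.734 0.000
      vertex 30.000 15.000 0.000
    endloop
  endfacet
  facet normal 0.0000 0.0000 -1.0000
    outer loop
      vertex 27.135 6.183 0.000
      vertex 19.635 0.734 0.000
      vertex 30.000 15.000 0.000
    endloop
  endfacet
  facet normal 0.7453 0.2422 0.6211
    outer loop
      vertex 30.000 15.000 0.000
      vertex 27.135 23.817 0.000
      vertex 15.000 15.000 18.000
    endloop
  endfacet
  facet normal 0.4606 0.6340 0.6211
    outer loop
      vertex 27.135 23.817 0.000
      vertex 19.635 29.266 0.000
      vertex 15.000 15.000 18.000
    endloop
  endfacet
  facet normal 0.0000 0.7837 0.6211
    outer loop
      vertex 19.635 29.266 0.000
      vertex 10.365 29.266 0.000
      vertex 15.000 15.000 18.000
    endloop
  endfacet
  facet normal -0.4606 0.6340 0.6211
    outer loop
      vertex 10.365 29.266 0.000
      vertex 2.865 23.817 0.000
      vertex 15.000 15.000 18.000
    endloop
  endfacet
  facet normal -0.7453 0.2422 0.6211
    outer loop
      vertex 2.865 23.817 0.000
      vertex 0.000 15.000 0.000
      vertex 15.000 15.000 18.000
    endloop
  endfacet
  facet normal -0.7453 -0.2422 0.6211
    outer loop
      vertex 0.000 15.000 0.000
      vertex 2.865 6.183 0.000
      vertex 15.000 15.000 18.000
    endloop
  endfacet
  facet normal -0.4606 -0.6340 0.6211
    outer loop
      vertex 2.865 6.183 0.000
      vertex 10.365 0.734 0.000
      vertex 15.000 15.000 18.000
    endloop
  endfacet
  facet normal 0.0000 -0.7837 0.6211
    outer loop
      vertex 10.365 0.734 0.000
      vertex 19.635 0.734 0.000
      vertex 15.000 15.000 18.000
    endloop
  endfacet
  facet normal 0.4606 -0.6340 0.6211
    outer loop
      vertex 19.635 0.734 0.000
      vertex 27.135 6.183 0.000
      vertex 15.000 15.000 18.000
    endloop
  endfacet
  facet normal 0.7453 -0.2422 0.6211
    outer loop
      vertex 27.135 6.183 0.000
      vertex 30.000 15.000 0.000
      vertex 15.000 15.000 18.000
    endloop
  endfacet
endsolid part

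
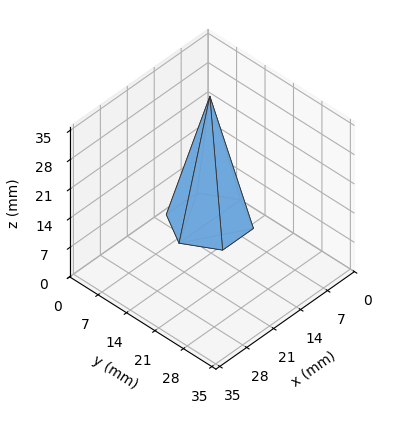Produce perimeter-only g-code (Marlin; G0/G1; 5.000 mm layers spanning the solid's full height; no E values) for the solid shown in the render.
Reading the render: the shape is a regular 6-sided pyramid, base circumscribed radius ≈ 8 mm, apex at z ≈ 30 mm (dimensions read to the nearest mm from the axis ticks). For the g-code, the solid's height is divided into equal slices at the stated Δz and each level perimeter traced with G1 moves after a G0 lift.

; perimeter-only toolpath
G21 ; units = mm
G90 ; absolute positioning
G28 ; home
; layer 1
G0 Z5.000
G0 X14.667 Y8.000
G1 X11.333 Y13.773
G1 X4.667 Y13.773
G1 X1.333 Y8.000
G1 X4.667 Y2.227
G1 X11.333 Y2.227
G1 X14.667 Y8.000
; layer 2
G0 Z10.000
G0 X13.333 Y8.000
G1 X10.667 Y12.619
G1 X5.333 Y12.619
G1 X2.667 Y8.000
G1 X5.333 Y3.381
G1 X10.667 Y3.381
G1 X13.333 Y8.000
; layer 3
G0 Z15.000
G0 X12.000 Y8.000
G1 X10.000 Y11.464
G1 X6.000 Y11.464
G1 X4.000 Y8.000
G1 X6.000 Y4.536
G1 X10.000 Y4.536
G1 X12.000 Y8.000
; layer 4
G0 Z20.000
G0 X10.667 Y8.000
G1 X9.333 Y10.309
G1 X6.667 Y10.309
G1 X5.333 Y8.000
G1 X6.667 Y5.691
G1 X9.333 Y5.691
G1 X10.667 Y8.000
; layer 5
G0 Z25.000
G0 X9.333 Y8.000
G1 X8.667 Y9.155
G1 X7.333 Y9.155
G1 X6.667 Y8.000
G1 X7.333 Y6.845
G1 X8.667 Y6.845
G1 X9.333 Y8.000
M2 ; end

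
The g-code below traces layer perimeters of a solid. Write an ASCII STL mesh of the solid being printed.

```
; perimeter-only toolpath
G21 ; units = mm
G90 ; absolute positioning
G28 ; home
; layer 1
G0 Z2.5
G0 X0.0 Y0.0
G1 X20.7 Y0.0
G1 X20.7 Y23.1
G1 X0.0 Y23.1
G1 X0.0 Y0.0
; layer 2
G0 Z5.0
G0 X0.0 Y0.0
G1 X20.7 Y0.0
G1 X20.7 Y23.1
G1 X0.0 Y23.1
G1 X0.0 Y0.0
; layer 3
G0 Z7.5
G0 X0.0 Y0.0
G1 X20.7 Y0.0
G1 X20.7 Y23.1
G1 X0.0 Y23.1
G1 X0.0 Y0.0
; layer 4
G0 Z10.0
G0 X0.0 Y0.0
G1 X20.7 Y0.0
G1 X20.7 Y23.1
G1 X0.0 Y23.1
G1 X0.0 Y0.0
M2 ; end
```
solid part
  facet normal 0.0000 0.0000 -1.0000
    outer loop
      vertex 20.7 23.1 0.0
      vertex 20.7 0.0 0.0
      vertex 0.0 0.0 0.0
    endloop
  endfacet
  facet normal 0.0000 0.0000 -1.0000
    outer loop
      vertex 0.0 23.1 0.0
      vertex 20.7 23.1 0.0
      vertex 0.0 0.0 0.0
    endloop
  endfacet
  facet normal 0.0000 0.0000 1.0000
    outer loop
      vertex 0.0 0.0 10.0
      vertex 20.7 0.0 10.0
      vertex 20.7 23.1 10.0
    endloop
  endfacet
  facet normal 0.0000 0.0000 1.0000
    outer loop
      vertex 0.0 0.0 10.0
      vertex 20.7 23.1 10.0
      vertex 0.0 23.1 10.0
    endloop
  endfacet
  facet normal 0.0000 -1.0000 0.0000
    outer loop
      vertex 0.0 0.0 0.0
      vertex 20.7 0.0 0.0
      vertex 20.7 0.0 10.0
    endloop
  endfacet
  facet normal 0.0000 -1.0000 0.0000
    outer loop
      vertex 0.0 0.0 0.0
      vertex 20.7 0.0 10.0
      vertex 0.0 0.0 10.0
    endloop
  endfacet
  facet normal 0.0000 1.0000 0.0000
    outer loop
      vertex 20.7 23.1 10.0
      vertex 20.7 23.1 0.0
      vertex 0.0 23.1 0.0
    endloop
  endfacet
  facet normal 0.0000 1.0000 0.0000
    outer loop
      vertex 0.0 23.1 10.0
      vertex 20.7 23.1 10.0
      vertex 0.0 23.1 0.0
    endloop
  endfacet
  facet normal -1.0000 0.0000 0.0000
    outer loop
      vertex 0.0 23.1 10.0
      vertex 0.0 23.1 0.0
      vertex 0.0 0.0 0.0
    endloop
  endfacet
  facet normal -1.0000 0.0000 0.0000
    outer loop
      vertex 0.0 0.0 10.0
      vertex 0.0 23.1 10.0
      vertex 0.0 0.0 0.0
    endloop
  endfacet
  facet normal 1.0000 0.0000 0.0000
    outer loop
      vertex 20.7 0.0 0.0
      vertex 20.7 23.1 0.0
      vertex 20.7 23.1 10.0
    endloop
  endfacet
  facet normal 1.0000 0.0000 0.0000
    outer loop
      vertex 20.7 0.0 0.0
      vertex 20.7 23.1 10.0
      vertex 20.7 0.0 10.0
    endloop
  endfacet
endsolid part

The G0 Z moves step by Δz≈2.5 mm. Every layer's G1 loop is the same polygon, so the solid is a straight extrusion of it from z=0 to z≈10. Closing with flat bottom and top caps and triangulating gives 12 facets — a rectangular box, roughly 20.7 × 23.1 mm footprint and 10 mm tall.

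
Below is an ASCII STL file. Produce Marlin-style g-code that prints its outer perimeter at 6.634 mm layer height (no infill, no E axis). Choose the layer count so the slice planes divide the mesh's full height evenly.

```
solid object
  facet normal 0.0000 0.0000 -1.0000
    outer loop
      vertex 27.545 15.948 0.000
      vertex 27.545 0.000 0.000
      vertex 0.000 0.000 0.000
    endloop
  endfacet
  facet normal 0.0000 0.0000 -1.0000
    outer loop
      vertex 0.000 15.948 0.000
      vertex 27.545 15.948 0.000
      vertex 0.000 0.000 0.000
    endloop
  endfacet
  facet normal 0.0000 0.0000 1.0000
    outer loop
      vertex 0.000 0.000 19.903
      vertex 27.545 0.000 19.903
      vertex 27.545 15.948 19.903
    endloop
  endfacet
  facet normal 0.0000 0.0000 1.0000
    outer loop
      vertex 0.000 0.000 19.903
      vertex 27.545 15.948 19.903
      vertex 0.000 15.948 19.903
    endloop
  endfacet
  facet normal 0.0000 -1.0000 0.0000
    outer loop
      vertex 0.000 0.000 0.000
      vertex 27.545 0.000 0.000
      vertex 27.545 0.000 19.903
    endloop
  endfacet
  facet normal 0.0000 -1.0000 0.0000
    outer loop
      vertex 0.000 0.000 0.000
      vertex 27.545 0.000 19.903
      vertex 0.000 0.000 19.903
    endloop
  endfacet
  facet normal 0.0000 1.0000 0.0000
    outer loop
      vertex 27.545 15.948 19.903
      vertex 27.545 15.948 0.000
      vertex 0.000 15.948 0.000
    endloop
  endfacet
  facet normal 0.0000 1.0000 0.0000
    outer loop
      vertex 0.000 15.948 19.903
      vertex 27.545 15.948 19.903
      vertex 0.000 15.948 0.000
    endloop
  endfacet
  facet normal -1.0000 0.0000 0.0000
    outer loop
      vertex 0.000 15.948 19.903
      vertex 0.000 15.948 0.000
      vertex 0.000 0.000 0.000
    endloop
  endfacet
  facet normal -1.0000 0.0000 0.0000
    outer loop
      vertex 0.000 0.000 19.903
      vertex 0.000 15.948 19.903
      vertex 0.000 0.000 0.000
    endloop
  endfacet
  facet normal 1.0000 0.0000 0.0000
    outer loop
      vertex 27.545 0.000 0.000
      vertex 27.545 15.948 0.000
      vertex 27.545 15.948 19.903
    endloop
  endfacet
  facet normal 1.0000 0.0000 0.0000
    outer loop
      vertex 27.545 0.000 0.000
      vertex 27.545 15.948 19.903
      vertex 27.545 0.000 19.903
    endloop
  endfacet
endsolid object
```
; perimeter-only toolpath
G21 ; units = mm
G90 ; absolute positioning
G28 ; home
; layer 1
G0 Z6.634
G0 X0.000 Y0.000
G1 X27.545 Y0.000
G1 X27.545 Y15.948
G1 X0.000 Y15.948
G1 X0.000 Y0.000
; layer 2
G0 Z13.269
G0 X0.000 Y0.000
G1 X27.545 Y0.000
G1 X27.545 Y15.948
G1 X0.000 Y15.948
G1 X0.000 Y0.000
; layer 3
G0 Z19.903
G0 X0.000 Y0.000
G1 X27.545 Y0.000
G1 X27.545 Y15.948
G1 X0.000 Y15.948
G1 X0.000 Y0.000
M2 ; end

The solid is a rectangular box, roughly 27.5 × 15.9 mm footprint and 19.9 mm tall. Slicing at Δz = 6.634 mm — 3 equal slices spanning the solid's height, so layer i sits at z = i·h/3 — gives 3 non-empty perimeters. Each is a 4-segment closed polygon; G0 lifts to the layer z and rapids to the start vertex, then G1 traces the edges.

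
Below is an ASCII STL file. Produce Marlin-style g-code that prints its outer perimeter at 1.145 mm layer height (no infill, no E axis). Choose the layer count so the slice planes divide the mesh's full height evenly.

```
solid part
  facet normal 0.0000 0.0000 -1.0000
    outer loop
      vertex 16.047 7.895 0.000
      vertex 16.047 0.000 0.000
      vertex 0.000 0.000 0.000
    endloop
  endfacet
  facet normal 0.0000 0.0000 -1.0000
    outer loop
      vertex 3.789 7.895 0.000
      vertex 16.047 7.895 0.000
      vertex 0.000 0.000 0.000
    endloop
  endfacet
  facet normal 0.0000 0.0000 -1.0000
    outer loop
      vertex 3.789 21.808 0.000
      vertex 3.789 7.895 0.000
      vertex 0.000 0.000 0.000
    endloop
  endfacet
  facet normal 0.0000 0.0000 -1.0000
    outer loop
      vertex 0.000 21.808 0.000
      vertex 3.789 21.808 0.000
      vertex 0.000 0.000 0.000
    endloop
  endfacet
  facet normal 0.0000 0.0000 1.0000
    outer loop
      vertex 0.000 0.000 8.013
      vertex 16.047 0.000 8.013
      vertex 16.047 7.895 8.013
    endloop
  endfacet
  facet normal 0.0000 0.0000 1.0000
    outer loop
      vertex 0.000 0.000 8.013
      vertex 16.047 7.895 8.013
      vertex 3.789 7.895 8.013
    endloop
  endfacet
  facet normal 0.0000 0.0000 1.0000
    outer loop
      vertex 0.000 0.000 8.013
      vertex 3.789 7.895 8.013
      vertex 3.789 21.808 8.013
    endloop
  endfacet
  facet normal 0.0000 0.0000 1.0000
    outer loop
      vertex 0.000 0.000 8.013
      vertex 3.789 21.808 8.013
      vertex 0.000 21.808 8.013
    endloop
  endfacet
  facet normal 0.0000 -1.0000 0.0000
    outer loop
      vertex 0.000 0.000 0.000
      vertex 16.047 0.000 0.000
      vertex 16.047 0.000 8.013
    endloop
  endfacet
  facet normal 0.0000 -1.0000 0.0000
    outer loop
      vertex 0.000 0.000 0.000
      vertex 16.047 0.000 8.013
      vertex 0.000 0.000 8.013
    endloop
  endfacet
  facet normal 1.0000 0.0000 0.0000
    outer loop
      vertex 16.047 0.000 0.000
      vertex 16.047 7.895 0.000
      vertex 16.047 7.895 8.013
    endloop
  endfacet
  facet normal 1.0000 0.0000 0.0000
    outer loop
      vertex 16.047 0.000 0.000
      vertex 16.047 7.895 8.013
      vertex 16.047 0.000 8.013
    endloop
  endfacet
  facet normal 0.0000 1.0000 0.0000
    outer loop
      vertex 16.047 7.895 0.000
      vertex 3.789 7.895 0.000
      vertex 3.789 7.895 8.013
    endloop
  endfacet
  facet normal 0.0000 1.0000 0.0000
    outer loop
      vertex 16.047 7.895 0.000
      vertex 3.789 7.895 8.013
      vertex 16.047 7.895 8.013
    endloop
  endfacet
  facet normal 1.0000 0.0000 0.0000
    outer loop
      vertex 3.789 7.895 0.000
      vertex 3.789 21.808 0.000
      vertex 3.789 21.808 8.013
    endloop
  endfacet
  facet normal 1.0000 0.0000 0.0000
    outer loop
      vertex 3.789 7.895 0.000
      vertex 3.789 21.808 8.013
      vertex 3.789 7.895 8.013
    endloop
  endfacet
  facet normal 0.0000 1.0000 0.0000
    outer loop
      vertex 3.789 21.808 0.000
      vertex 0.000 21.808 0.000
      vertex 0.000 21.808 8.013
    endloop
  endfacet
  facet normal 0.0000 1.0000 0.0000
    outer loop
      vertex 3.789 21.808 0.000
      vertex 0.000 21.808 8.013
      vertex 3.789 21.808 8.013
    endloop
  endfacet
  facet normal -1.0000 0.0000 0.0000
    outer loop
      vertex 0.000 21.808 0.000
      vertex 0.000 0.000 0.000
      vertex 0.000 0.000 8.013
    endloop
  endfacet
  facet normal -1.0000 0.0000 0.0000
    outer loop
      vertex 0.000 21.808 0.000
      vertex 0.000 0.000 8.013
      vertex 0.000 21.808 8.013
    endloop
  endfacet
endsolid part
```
; perimeter-only toolpath
G21 ; units = mm
G90 ; absolute positioning
G28 ; home
; layer 1
G0 Z1.145
G0 X0.000 Y0.000
G1 X16.047 Y0.000
G1 X16.047 Y7.895
G1 X3.789 Y7.895
G1 X3.789 Y21.808
G1 X0.000 Y21.808
G1 X0.000 Y0.000
; layer 2
G0 Z2.289
G0 X0.000 Y0.000
G1 X16.047 Y0.000
G1 X16.047 Y7.895
G1 X3.789 Y7.895
G1 X3.789 Y21.808
G1 X0.000 Y21.808
G1 X0.000 Y0.000
; layer 3
G0 Z3.434
G0 X0.000 Y0.000
G1 X16.047 Y0.000
G1 X16.047 Y7.895
G1 X3.789 Y7.895
G1 X3.789 Y21.808
G1 X0.000 Y21.808
G1 X0.000 Y0.000
; layer 4
G0 Z4.579
G0 X0.000 Y0.000
G1 X16.047 Y0.000
G1 X16.047 Y7.895
G1 X3.789 Y7.895
G1 X3.789 Y21.808
G1 X0.000 Y21.808
G1 X0.000 Y0.000
; layer 5
G0 Z5.724
G0 X0.000 Y0.000
G1 X16.047 Y0.000
G1 X16.047 Y7.895
G1 X3.789 Y7.895
G1 X3.789 Y21.808
G1 X0.000 Y21.808
G1 X0.000 Y0.000
; layer 6
G0 Z6.868
G0 X0.000 Y0.000
G1 X16.047 Y0.000
G1 X16.047 Y7.895
G1 X3.789 Y7.895
G1 X3.789 Y21.808
G1 X0.000 Y21.808
G1 X0.000 Y0.000
; layer 7
G0 Z8.013
G0 X0.000 Y0.000
G1 X16.047 Y0.000
G1 X16.047 Y7.895
G1 X3.789 Y7.895
G1 X3.789 Y21.808
G1 X0.000 Y21.808
G1 X0.000 Y0.000
M2 ; end

The solid is an L-shaped prism: outer 16 × 21.8 mm, arm thicknesses ≈ 7.89 mm (horizontal) and 3.79 mm (vertical), extruded 8.01 mm in z. Slicing at Δz = 1.145 mm — 7 equal slices spanning the solid's height, so layer i sits at z = i·h/7 — gives 7 non-empty perimeters. Each is a 6-segment closed polygon; G0 lifts to the layer z and rapids to the start vertex, then G1 traces the edges.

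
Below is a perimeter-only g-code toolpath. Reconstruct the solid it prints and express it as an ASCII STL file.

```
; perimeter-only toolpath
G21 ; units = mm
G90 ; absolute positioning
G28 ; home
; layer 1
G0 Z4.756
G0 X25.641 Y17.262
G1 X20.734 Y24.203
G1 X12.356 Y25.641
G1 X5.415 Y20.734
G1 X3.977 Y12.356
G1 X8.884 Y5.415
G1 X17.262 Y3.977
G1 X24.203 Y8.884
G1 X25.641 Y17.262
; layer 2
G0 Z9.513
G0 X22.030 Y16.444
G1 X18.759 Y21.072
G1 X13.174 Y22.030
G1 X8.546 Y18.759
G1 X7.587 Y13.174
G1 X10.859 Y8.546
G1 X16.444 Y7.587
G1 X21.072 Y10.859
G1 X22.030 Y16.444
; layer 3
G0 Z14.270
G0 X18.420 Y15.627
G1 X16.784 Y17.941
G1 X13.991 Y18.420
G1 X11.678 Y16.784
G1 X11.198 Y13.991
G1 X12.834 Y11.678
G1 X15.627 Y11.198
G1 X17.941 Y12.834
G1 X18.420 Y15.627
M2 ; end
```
solid part
  facet normal 0.0000 0.0000 -1.0000
    outer loop
      vertex 11.538 29.252 0.000
      vertex 22.709 27.335 0.000
      vertex 29.252 18.080 0.000
    endloop
  endfacet
  facet normal 0.0000 0.0000 -1.0000
    outer loop
      vertex 2.283 22.709 0.000
      vertex 11.538 29.252 0.000
      vertex 29.252 18.080 0.000
    endloop
  endfacet
  facet normal 0.0000 0.0000 -1.0000
    outer loop
      vertex 0.366 11.538 0.000
      vertex 2.283 22.709 0.000
      vertex 29.252 18.080 0.000
    endloop
  endfacet
  facet normal 0.0000 0.0000 -1.0000
    outer loop
      vertex 6.909 2.283 0.000
      vertex 0.366 11.538 0.000
      vertex 29.252 18.080 0.000
    endloop
  endfacet
  facet normal 0.0000 0.0000 -1.0000
    outer loop
      vertex 18.080 0.366 0.000
      vertex 6.909 2.283 0.000
      vertex 29.252 18.080 0.000
    endloop
  endfacet
  facet normal 0.0000 0.0000 -1.0000
    outer loop
      vertex 27.335 6.909 0.000
      vertex 18.080 0.366 0.000
      vertex 29.252 18.080 0.000
    endloop
  endfacet
  facet normal 0.6629 0.4687 0.5838
    outer loop
      vertex 29.252 18.080 0.000
      vertex 22.709 27.335 0.000
      vertex 14.809 14.809 19.026
    endloop
  endfacet
  facet normal 0.1373 0.8002 0.5838
    outer loop
      vertex 22.709 27.335 0.000
      vertex 11.538 29.252 0.000
      vertex 14.809 14.809 19.026
    endloop
  endfacet
  facet normal -0.4687 0.6629 0.5838
    outer loop
      vertex 11.538 29.252 0.000
      vertex 2.283 22.709 0.000
      vertex 14.809 14.809 19.026
    endloop
  endfacet
  facet normal -0.8002 0.1373 0.5838
    outer loop
      vertex 2.283 22.709 0.000
      vertex 0.366 11.538 0.000
      vertex 14.809 14.809 19.026
    endloop
  endfacet
  facet normal -0.6629 -0.4687 0.5838
    outer loop
      vertex 0.366 11.538 0.000
      vertex 6.909 2.283 0.000
      vertex 14.809 14.809 19.026
    endloop
  endfacet
  facet normal -0.1373 -0.8002 0.5838
    outer loop
      vertex 6.909 2.283 0.000
      vertex 18.080 0.366 0.000
      vertex 14.809 14.809 19.026
    endloop
  endfacet
  facet normal 0.4687 -0.6629 0.5838
    outer loop
      vertex 18.080 0.366 0.000
      vertex 27.335 6.909 0.000
      vertex 14.809 14.809 19.026
    endloop
  endfacet
  facet normal 0.8002 -0.1373 0.5838
    outer loop
      vertex 27.335 6.909 0.000
      vertex 29.252 18.080 0.000
      vertex 14.809 14.809 19.026
    endloop
  endfacet
endsolid part

The G0 Z moves step by Δz≈4.756 mm. The G1 loops shrink linearly with z, so the solid tapers from its base footprint up to z≈19. Closing with a flat bottom cap and the tapered top and triangulating gives 14 facets — a regular 8-sided pyramid, base circumscribed radius ≈ 14.8 mm, apex at z ≈ 19 mm.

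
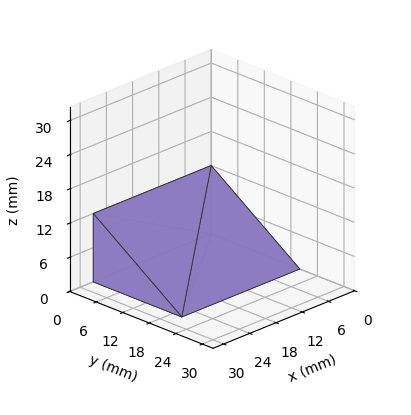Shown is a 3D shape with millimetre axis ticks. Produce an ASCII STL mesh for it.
Reading the render: the shape is a wedge (ramp): 27 × 20 mm base, rising to 12 mm along the y=0 edge and sloping linearly to z=0 at y=20 (dimensions read to the nearest mm from the axis ticks). For the STL, each face is triangulated and given an outward normal.

solid part
  facet normal 0.0000 0.0000 -1.0000
    outer loop
      vertex 27.000 20.000 0.000
      vertex 27.000 0.000 0.000
      vertex 0.000 0.000 0.000
    endloop
  endfacet
  facet normal 0.0000 0.0000 -1.0000
    outer loop
      vertex 0.000 20.000 0.000
      vertex 27.000 20.000 0.000
      vertex 0.000 0.000 0.000
    endloop
  endfacet
  facet normal 0.0000 -1.0000 0.0000
    outer loop
      vertex 0.000 0.000 0.000
      vertex 27.000 0.000 0.000
      vertex 27.000 0.000 12.000
    endloop
  endfacet
  facet normal 0.0000 -1.0000 0.0000
    outer loop
      vertex 0.000 0.000 0.000
      vertex 27.000 0.000 12.000
      vertex 0.000 0.000 12.000
    endloop
  endfacet
  facet normal 0.0000 0.5145 0.8575
    outer loop
      vertex 0.000 0.000 12.000
      vertex 27.000 0.000 12.000
      vertex 27.000 20.000 0.000
    endloop
  endfacet
  facet normal 0.0000 0.5145 0.8575
    outer loop
      vertex 0.000 0.000 12.000
      vertex 27.000 20.000 0.000
      vertex 0.000 20.000 0.000
    endloop
  endfacet
  facet normal -1.0000 0.0000 0.0000
    outer loop
      vertex 0.000 0.000 12.000
      vertex 0.000 20.000 0.000
      vertex 0.000 0.000 0.000
    endloop
  endfacet
  facet normal 1.0000 0.0000 0.0000
    outer loop
      vertex 27.000 0.000 0.000
      vertex 27.000 20.000 0.000
      vertex 27.000 0.000 12.000
    endloop
  endfacet
endsolid part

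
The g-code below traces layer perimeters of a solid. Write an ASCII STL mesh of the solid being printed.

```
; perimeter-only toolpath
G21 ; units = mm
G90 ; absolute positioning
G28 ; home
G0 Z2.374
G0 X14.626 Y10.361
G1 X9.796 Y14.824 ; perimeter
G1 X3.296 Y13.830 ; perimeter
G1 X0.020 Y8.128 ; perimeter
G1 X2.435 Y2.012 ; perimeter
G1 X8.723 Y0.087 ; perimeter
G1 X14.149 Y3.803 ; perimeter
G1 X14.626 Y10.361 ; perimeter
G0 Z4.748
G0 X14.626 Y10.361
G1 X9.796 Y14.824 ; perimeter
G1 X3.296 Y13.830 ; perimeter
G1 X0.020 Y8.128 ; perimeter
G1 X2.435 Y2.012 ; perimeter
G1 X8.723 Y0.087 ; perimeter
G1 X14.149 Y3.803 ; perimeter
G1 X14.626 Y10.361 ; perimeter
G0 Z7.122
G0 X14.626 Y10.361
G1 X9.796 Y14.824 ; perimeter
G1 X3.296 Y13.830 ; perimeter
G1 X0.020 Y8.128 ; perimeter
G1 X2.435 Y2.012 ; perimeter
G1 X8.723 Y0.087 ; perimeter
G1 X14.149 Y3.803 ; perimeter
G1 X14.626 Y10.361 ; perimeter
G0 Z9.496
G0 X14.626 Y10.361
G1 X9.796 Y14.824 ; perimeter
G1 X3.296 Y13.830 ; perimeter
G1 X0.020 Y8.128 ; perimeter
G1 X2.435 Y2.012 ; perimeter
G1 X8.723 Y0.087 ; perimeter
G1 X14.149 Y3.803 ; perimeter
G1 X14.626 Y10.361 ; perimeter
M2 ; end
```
solid part
  facet normal 0.0000 0.0000 -1.0000
    outer loop
      vertex 3.296 13.830 0.000
      vertex 9.796 14.824 0.000
      vertex 14.626 10.361 0.000
    endloop
  endfacet
  facet normal 0.0000 0.0000 -1.0000
    outer loop
      vertex 0.020 8.128 0.000
      vertex 3.296 13.830 0.000
      vertex 14.626 10.361 0.000
    endloop
  endfacet
  facet normal 0.0000 0.0000 -1.0000
    outer loop
      vertex 2.435 2.012 0.000
      vertex 0.020 8.128 0.000
      vertex 14.626 10.361 0.000
    endloop
  endfacet
  facet normal 0.0000 0.0000 -1.0000
    outer loop
      vertex 8.723 0.087 0.000
      vertex 2.435 2.012 0.000
      vertex 14.626 10.361 0.000
    endloop
  endfacet
  facet normal 0.0000 0.0000 -1.0000
    outer loop
      vertex 14.149 3.803 0.000
      vertex 8.723 0.087 0.000
      vertex 14.626 10.361 0.000
    endloop
  endfacet
  facet normal 0.0000 0.0000 1.0000
    outer loop
      vertex 14.626 10.361 9.496
      vertex 9.796 14.824 9.496
      vertex 3.296 13.830 9.496
    endloop
  endfacet
  facet normal 0.0000 0.0000 1.0000
    outer loop
      vertex 14.626 10.361 9.496
      vertex 3.296 13.830 9.496
      vertex 0.020 8.128 9.496
    endloop
  endfacet
  facet normal 0.0000 0.0000 1.0000
    outer loop
      vertex 14.626 10.361 9.496
      vertex 0.020 8.128 9.496
      vertex 2.435 2.012 9.496
    endloop
  endfacet
  facet normal 0.0000 0.0000 1.0000
    outer loop
      vertex 14.626 10.361 9.496
      vertex 2.435 2.012 9.496
      vertex 8.723 0.087 9.496
    endloop
  endfacet
  facet normal 0.0000 0.0000 1.0000
    outer loop
      vertex 14.626 10.361 9.496
      vertex 8.723 0.087 9.496
      vertex 14.149 3.803 9.496
    endloop
  endfacet
  facet normal 0.6787 0.7345 0.0000
    outer loop
      vertex 14.626 10.361 0.000
      vertex 9.796 14.824 0.000
      vertex 9.796 14.824 9.496
    endloop
  endfacet
  facet normal 0.6787 0.7345 0.0000
    outer loop
      vertex 14.626 10.361 0.000
      vertex 9.796 14.824 9.496
      vertex 14.626 10.361 9.496
    endloop
  endfacet
  facet normal -0.1512 0.9885 0.0000
    outer loop
      vertex 9.796 14.824 0.000
      vertex 3.296 13.830 0.000
      vertex 3.296 13.830 9.496
    endloop
  endfacet
  facet normal -0.1512 0.9885 0.0000
    outer loop
      vertex 9.796 14.824 0.000
      vertex 3.296 13.830 9.496
      vertex 9.796 14.824 9.496
    endloop
  endfacet
  facet normal -0.8671 0.4982 0.0000
    outer loop
      vertex 3.296 13.830 0.000
      vertex 0.020 8.128 0.000
      vertex 0.020 8.128 9.496
    endloop
  endfacet
  facet normal -0.8671 0.4982 0.0000
    outer loop
      vertex 3.296 13.830 0.000
      vertex 0.020 8.128 9.496
      vertex 3.296 13.830 9.496
    endloop
  endfacet
  facet normal -0.9301 -0.3673 0.0000
    outer loop
      vertex 0.020 8.128 0.000
      vertex 2.435 2.012 0.000
      vertex 2.435 2.012 9.496
    endloop
  endfacet
  facet normal -0.9301 -0.3673 0.0000
    outer loop
      vertex 0.020 8.128 0.000
      vertex 2.435 2.012 9.496
      vertex 0.020 8.128 9.496
    endloop
  endfacet
  facet normal -0.2927 -0.9562 0.0000
    outer loop
      vertex 2.435 2.012 0.000
      vertex 8.723 0.087 0.000
      vertex 8.723 0.087 9.496
    endloop
  endfacet
  facet normal -0.2927 -0.9562 0.0000
    outer loop
      vertex 2.435 2.012 0.000
      vertex 8.723 0.087 9.496
      vertex 2.435 2.012 9.496
    endloop
  endfacet
  facet normal 0.5650 -0.8251 0.0000
    outer loop
      vertex 8.723 0.087 0.000
      vertex 14.149 3.803 0.000
      vertex 14.149 3.803 9.496
    endloop
  endfacet
  facet normal 0.5650 -0.8251 0.0000
    outer loop
      vertex 8.723 0.087 0.000
      vertex 14.149 3.803 9.496
      vertex 8.723 0.087 9.496
    endloop
  endfacet
  facet normal 0.9974 -0.0725 0.0000
    outer loop
      vertex 14.149 3.803 0.000
      vertex 14.626 10.361 0.000
      vertex 14.626 10.361 9.496
    endloop
  endfacet
  facet normal 0.9974 -0.0725 0.0000
    outer loop
      vertex 14.149 3.803 0.000
      vertex 14.626 10.361 9.496
      vertex 14.149 3.803 9.496
    endloop
  endfacet
endsolid part

The G0 Z moves step by Δz≈2.374 mm. Every layer's G1 loop is the same polygon, so the solid is a straight extrusion of it from z=0 to z≈9.5. Closing with flat bottom and top caps and triangulating gives 24 facets — a regular 7-sided prism (a cylinder approximated with 7 flat sides), circumscribed radius ≈ 7.58 mm, height ≈ 9.5 mm.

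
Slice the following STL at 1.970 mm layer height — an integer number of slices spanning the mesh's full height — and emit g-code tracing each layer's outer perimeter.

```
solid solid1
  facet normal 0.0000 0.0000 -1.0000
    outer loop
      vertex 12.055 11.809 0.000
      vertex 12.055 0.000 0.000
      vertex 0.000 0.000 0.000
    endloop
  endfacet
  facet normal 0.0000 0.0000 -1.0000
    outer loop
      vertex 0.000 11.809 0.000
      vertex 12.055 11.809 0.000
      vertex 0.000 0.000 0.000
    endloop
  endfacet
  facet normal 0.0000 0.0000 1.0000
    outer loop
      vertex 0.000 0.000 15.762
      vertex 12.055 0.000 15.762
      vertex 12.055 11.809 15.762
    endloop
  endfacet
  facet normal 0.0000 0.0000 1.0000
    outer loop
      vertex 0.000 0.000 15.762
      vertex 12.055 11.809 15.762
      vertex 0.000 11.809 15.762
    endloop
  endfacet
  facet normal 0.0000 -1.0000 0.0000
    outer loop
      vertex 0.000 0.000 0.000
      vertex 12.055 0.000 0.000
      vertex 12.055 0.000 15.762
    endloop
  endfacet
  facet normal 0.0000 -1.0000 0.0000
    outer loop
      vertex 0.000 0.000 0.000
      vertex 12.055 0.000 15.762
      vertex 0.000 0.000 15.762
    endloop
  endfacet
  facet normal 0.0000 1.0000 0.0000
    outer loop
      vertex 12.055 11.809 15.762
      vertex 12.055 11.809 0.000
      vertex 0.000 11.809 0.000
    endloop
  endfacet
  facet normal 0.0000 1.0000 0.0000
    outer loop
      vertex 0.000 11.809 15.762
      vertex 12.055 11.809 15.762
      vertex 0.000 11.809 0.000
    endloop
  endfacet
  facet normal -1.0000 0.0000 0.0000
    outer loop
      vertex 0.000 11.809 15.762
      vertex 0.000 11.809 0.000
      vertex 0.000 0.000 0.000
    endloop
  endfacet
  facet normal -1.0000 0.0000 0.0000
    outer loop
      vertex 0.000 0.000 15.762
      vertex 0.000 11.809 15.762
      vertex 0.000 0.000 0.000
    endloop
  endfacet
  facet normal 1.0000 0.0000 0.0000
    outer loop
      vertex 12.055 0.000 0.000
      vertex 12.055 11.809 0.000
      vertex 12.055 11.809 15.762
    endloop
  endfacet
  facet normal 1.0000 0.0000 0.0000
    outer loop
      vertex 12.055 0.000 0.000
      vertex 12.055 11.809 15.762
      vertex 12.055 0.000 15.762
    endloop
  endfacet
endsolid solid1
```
; perimeter-only toolpath
G21 ; units = mm
G90 ; absolute positioning
G28 ; home
; layer 1
G0 Z1.970
G0 X0.000 Y0.000
G1 X12.055 Y0.000
G1 X12.055 Y11.809
G1 X0.000 Y11.809
G1 X0.000 Y0.000
; layer 2
G0 Z3.941
G0 X0.000 Y0.000
G1 X12.055 Y0.000
G1 X12.055 Y11.809
G1 X0.000 Y11.809
G1 X0.000 Y0.000
; layer 3
G0 Z5.911
G0 X0.000 Y0.000
G1 X12.055 Y0.000
G1 X12.055 Y11.809
G1 X0.000 Y11.809
G1 X0.000 Y0.000
; layer 4
G0 Z7.881
G0 X0.000 Y0.000
G1 X12.055 Y0.000
G1 X12.055 Y11.809
G1 X0.000 Y11.809
G1 X0.000 Y0.000
; layer 5
G0 Z9.851
G0 X0.000 Y0.000
G1 X12.055 Y0.000
G1 X12.055 Y11.809
G1 X0.000 Y11.809
G1 X0.000 Y0.000
; layer 6
G0 Z11.822
G0 X0.000 Y0.000
G1 X12.055 Y0.000
G1 X12.055 Y11.809
G1 X0.000 Y11.809
G1 X0.000 Y0.000
; layer 7
G0 Z13.792
G0 X0.000 Y0.000
G1 X12.055 Y0.000
G1 X12.055 Y11.809
G1 X0.000 Y11.809
G1 X0.000 Y0.000
; layer 8
G0 Z15.762
G0 X0.000 Y0.000
G1 X12.055 Y0.000
G1 X12.055 Y11.809
G1 X0.000 Y11.809
G1 X0.000 Y0.000
M2 ; end

The solid is a rectangular box, roughly 12.1 × 11.8 mm footprint and 15.8 mm tall. Slicing at Δz = 1.970 mm — 8 equal slices spanning the solid's height, so layer i sits at z = i·h/8 — gives 8 non-empty perimeters. Each is a 4-segment closed polygon; G0 lifts to the layer z and rapids to the start vertex, then G1 traces the edges.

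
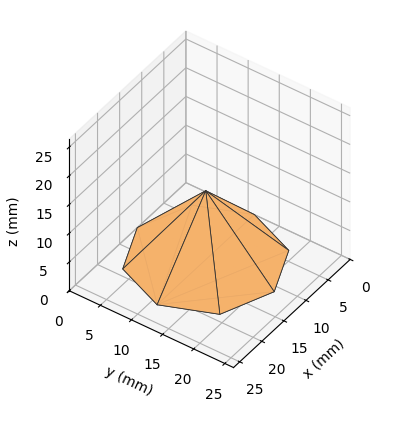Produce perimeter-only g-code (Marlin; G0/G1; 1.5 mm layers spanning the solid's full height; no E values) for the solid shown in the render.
Reading the render: the shape is a regular 8-sided pyramid, base circumscribed radius ≈ 11 mm, apex at z ≈ 12 mm (dimensions read to the nearest mm from the axis ticks). For the g-code, the solid's height is divided into equal slices at the stated Δz and each level perimeter traced with G1 moves after a G0 lift.

; perimeter-only toolpath
G21 ; units = mm
G90 ; absolute positioning
G28 ; home
; layer 1
G0 Z1.5
G0 X20.6 Y11.0
G1 X17.8 Y17.8
G1 X11.0 Y20.6
G1 X4.2 Y17.8
G1 X1.4 Y11.0
G1 X4.2 Y4.2
G1 X11.0 Y1.4
G1 X17.8 Y4.2
G1 X20.6 Y11.0
; layer 2
G0 Z3.0
G0 X19.2 Y11.0
G1 X16.9 Y16.9
G1 X11.0 Y19.2
G1 X5.2 Y16.9
G1 X2.8 Y11.0
G1 X5.2 Y5.2
G1 X11.0 Y2.8
G1 X16.9 Y5.2
G1 X19.2 Y11.0
; layer 3
G0 Z4.5
G0 X17.9 Y11.0
G1 X15.9 Y15.9
G1 X11.0 Y17.9
G1 X6.1 Y15.9
G1 X4.1 Y11.0
G1 X6.1 Y6.1
G1 X11.0 Y4.1
G1 X15.9 Y6.1
G1 X17.9 Y11.0
; layer 4
G0 Z6.0
G0 X16.5 Y11.0
G1 X14.9 Y14.9
G1 X11.0 Y16.5
G1 X7.1 Y14.9
G1 X5.5 Y11.0
G1 X7.1 Y7.1
G1 X11.0 Y5.5
G1 X14.9 Y7.1
G1 X16.5 Y11.0
; layer 5
G0 Z7.5
G0 X15.1 Y11.0
G1 X13.9 Y13.9
G1 X11.0 Y15.1
G1 X8.1 Y13.9
G1 X6.9 Y11.0
G1 X8.1 Y8.1
G1 X11.0 Y6.9
G1 X13.9 Y8.1
G1 X15.1 Y11.0
; layer 6
G0 Z9.0
G0 X13.8 Y11.0
G1 X12.9 Y12.9
G1 X11.0 Y13.8
G1 X9.1 Y12.9
G1 X8.2 Y11.0
G1 X9.1 Y9.1
G1 X11.0 Y8.2
G1 X12.9 Y9.1
G1 X13.8 Y11.0
; layer 7
G0 Z10.5
G0 X12.4 Y11.0
G1 X12.0 Y12.0
G1 X11.0 Y12.4
G1 X10.0 Y12.0
G1 X9.6 Y11.0
G1 X10.0 Y10.0
G1 X11.0 Y9.6
G1 X12.0 Y10.0
G1 X12.4 Y11.0
M2 ; end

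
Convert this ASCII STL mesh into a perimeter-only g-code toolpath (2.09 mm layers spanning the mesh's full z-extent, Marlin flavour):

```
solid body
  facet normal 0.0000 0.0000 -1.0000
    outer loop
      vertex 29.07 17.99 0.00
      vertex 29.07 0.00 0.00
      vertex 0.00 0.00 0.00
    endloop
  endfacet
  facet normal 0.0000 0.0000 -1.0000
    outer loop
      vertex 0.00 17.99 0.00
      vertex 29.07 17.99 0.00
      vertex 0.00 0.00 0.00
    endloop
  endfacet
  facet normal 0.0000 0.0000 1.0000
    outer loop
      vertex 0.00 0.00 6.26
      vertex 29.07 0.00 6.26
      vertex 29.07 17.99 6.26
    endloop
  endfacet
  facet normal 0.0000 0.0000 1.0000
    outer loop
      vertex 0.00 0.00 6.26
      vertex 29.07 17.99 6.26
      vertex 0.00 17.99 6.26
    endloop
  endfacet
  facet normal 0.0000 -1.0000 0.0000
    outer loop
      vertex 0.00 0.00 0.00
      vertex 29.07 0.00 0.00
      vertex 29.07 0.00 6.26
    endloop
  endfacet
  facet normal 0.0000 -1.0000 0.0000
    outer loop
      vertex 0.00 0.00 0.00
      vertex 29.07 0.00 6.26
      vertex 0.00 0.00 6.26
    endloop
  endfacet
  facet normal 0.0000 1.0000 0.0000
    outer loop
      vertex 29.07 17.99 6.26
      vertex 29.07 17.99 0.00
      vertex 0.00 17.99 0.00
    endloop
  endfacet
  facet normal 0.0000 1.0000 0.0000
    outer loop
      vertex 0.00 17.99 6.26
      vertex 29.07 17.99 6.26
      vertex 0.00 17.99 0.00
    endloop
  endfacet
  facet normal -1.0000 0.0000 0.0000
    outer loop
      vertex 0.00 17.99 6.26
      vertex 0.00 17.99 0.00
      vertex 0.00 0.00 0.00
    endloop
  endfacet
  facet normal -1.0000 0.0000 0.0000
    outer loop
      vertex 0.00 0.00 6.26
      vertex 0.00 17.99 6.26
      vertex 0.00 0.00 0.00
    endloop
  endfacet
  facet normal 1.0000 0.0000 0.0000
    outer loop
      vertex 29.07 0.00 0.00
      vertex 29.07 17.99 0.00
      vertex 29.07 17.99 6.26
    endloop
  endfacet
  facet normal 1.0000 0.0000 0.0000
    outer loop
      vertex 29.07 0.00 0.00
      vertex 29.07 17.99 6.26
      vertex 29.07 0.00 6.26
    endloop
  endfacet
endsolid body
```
; perimeter-only toolpath
G21 ; units = mm
G90 ; absolute positioning
G28 ; home
; layer 1
G0 Z2.09
G0 X0.00 Y0.00
G1 X29.07 Y0.00
G1 X29.07 Y17.99
G1 X0.00 Y17.99
G1 X0.00 Y0.00
; layer 2
G0 Z4.17
G0 X0.00 Y0.00
G1 X29.07 Y0.00
G1 X29.07 Y17.99
G1 X0.00 Y17.99
G1 X0.00 Y0.00
; layer 3
G0 Z6.26
G0 X0.00 Y0.00
G1 X29.07 Y0.00
G1 X29.07 Y17.99
G1 X0.00 Y17.99
G1 X0.00 Y0.00
M2 ; end

The solid is a rectangular box, roughly 29.1 × 18 mm footprint and 6.26 mm tall. Slicing at Δz = 2.09 mm — 3 equal slices spanning the solid's height, so layer i sits at z = i·h/3 — gives 3 non-empty perimeters. Each is a 4-segment closed polygon; G0 lifts to the layer z and rapids to the start vertex, then G1 traces the edges.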